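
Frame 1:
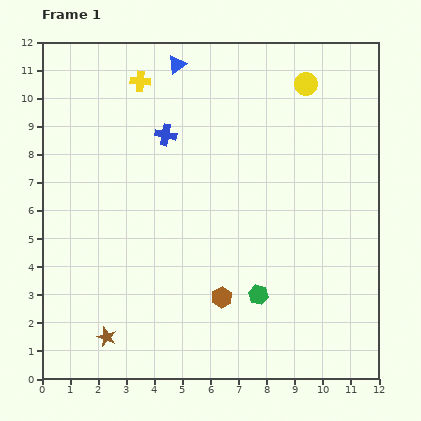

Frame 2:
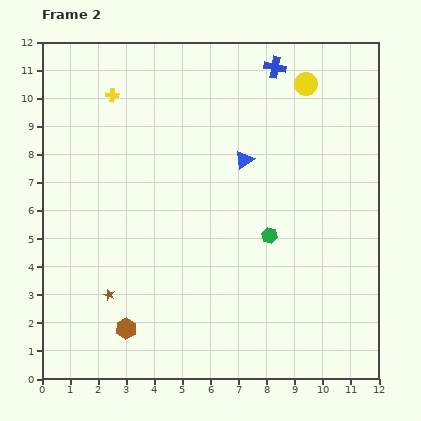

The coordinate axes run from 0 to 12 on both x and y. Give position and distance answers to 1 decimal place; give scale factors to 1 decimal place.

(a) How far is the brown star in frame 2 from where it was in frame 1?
1.5

The brown star moved from (2.3, 1.5) to (2.4, 3.0), a distance of √(0.1² + 1.5²) ≈ 1.5.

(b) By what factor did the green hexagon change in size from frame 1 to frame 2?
0.8×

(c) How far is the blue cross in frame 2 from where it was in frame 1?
4.6

The blue cross moved from (4.4, 8.7) to (8.3, 11.1), a distance of √(3.9² + 2.4²) ≈ 4.6.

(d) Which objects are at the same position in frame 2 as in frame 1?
the yellow circle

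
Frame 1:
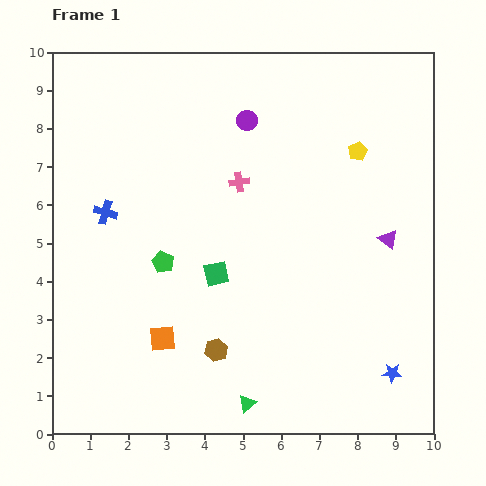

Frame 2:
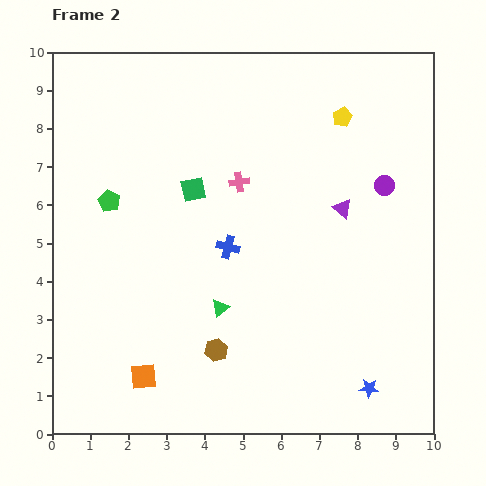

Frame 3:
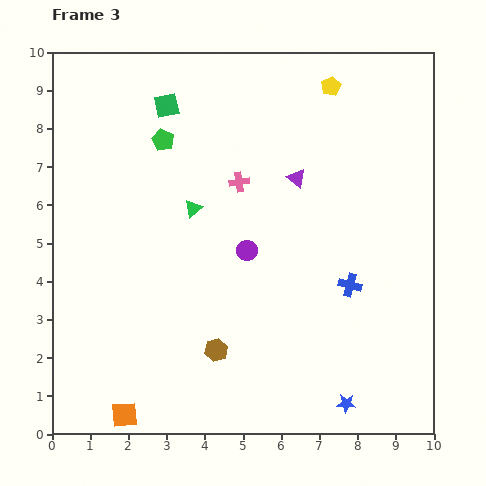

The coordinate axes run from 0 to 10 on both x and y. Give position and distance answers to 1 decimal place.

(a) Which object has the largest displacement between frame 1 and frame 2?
the purple circle

(moved 4.0; next 3.3)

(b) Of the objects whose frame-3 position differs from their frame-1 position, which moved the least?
the blue star

(moved 1.4)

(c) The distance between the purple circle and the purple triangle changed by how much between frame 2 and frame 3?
+1.0

Distance in frame 2: 1.3. Distance in frame 3: 2.3.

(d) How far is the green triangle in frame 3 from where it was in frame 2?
2.7

The green triangle moved from (4.4, 3.3) to (3.7, 5.9), a distance of √(0.7² + 2.6²) ≈ 2.7.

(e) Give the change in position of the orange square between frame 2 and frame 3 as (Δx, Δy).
(-0.5, -1.0)

The orange square was at (2.4, 1.5) in frame 2 and (1.9, 0.5) in frame 3.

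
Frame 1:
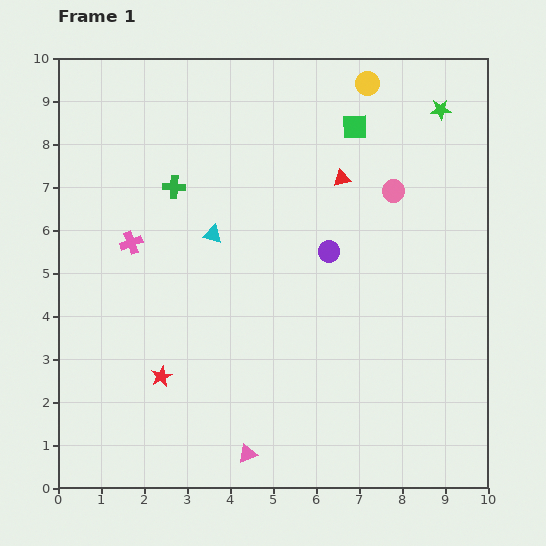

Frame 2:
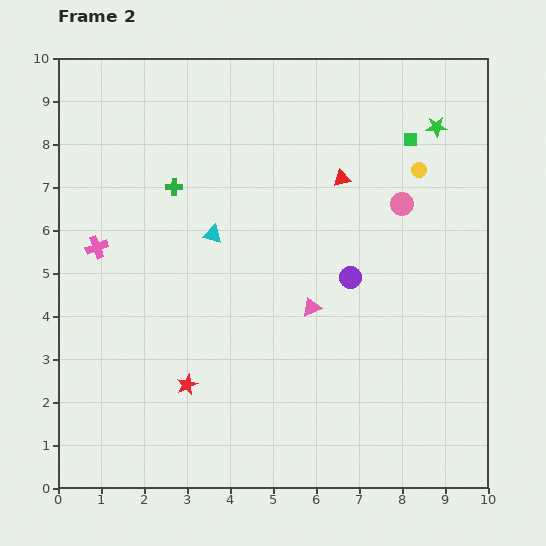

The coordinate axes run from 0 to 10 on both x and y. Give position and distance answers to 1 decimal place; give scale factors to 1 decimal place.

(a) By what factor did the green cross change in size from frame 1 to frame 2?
0.7×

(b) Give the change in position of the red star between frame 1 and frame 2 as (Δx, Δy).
(0.6, -0.2)

The red star was at (2.4, 2.6) in frame 1 and (3.0, 2.4) in frame 2.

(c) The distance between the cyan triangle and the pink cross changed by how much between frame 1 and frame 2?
+0.8

Distance in frame 1: 1.9. Distance in frame 2: 2.7.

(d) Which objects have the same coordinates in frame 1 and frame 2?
the cyan triangle, the red triangle, the green cross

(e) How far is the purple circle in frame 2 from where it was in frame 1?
0.8

The purple circle moved from (6.3, 5.5) to (6.8, 4.9), a distance of √(0.5² + 0.6²) ≈ 0.8.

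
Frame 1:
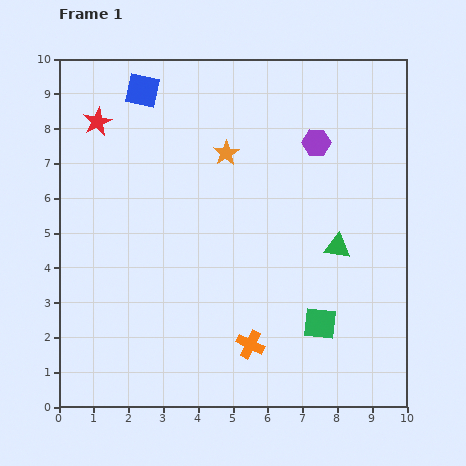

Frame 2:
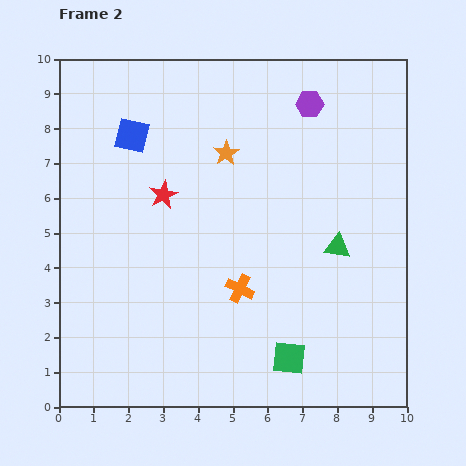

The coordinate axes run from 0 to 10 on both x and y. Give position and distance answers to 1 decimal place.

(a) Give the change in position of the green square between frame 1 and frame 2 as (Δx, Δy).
(-0.9, -1.0)

The green square was at (7.5, 2.4) in frame 1 and (6.6, 1.4) in frame 2.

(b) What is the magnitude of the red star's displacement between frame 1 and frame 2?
2.8

The red star moved from (1.1, 8.2) to (3.0, 6.1), a distance of √(1.9² + 2.1²) ≈ 2.8.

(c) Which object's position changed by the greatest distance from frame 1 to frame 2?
the red star

(moved 2.8; next 1.6)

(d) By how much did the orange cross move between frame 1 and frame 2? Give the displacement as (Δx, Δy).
(-0.3, 1.6)

The orange cross was at (5.5, 1.8) in frame 1 and (5.2, 3.4) in frame 2.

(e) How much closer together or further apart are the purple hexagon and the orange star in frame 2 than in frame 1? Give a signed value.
+0.2

Distance in frame 1: 2.6. Distance in frame 2: 2.8.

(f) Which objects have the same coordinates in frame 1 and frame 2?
the green triangle, the orange star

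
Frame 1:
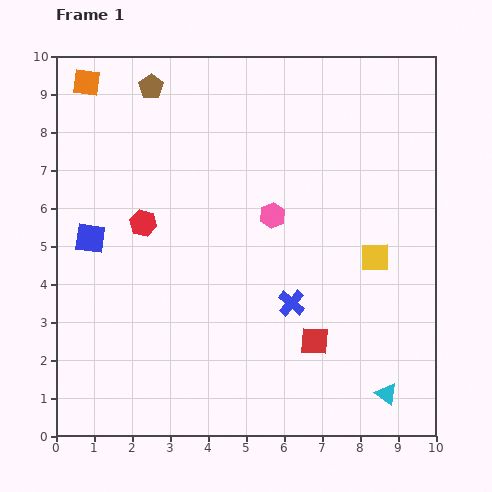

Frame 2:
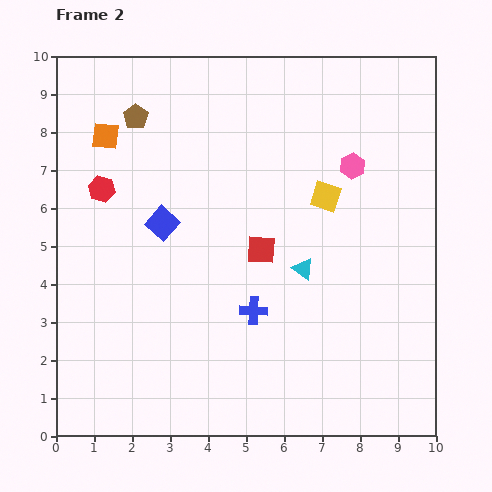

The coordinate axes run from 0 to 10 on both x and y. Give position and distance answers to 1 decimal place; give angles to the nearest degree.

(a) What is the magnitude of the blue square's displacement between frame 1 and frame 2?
1.9

The blue square moved from (0.9, 5.2) to (2.8, 5.6), a distance of √(1.9² + 0.4²) ≈ 1.9.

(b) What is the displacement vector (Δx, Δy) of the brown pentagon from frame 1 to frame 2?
(-0.4, -0.8)

The brown pentagon was at (2.5, 9.2) in frame 1 and (2.1, 8.4) in frame 2.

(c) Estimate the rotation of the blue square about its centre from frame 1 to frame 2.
34° clockwise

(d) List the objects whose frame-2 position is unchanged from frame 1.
none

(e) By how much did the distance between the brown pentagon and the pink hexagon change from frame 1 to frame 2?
+1.1

Distance in frame 1: 4.7. Distance in frame 2: 5.8.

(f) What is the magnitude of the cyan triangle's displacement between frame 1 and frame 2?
4.0

The cyan triangle moved from (8.7, 1.1) to (6.5, 4.4), a distance of √(2.2² + 3.3²) ≈ 4.0.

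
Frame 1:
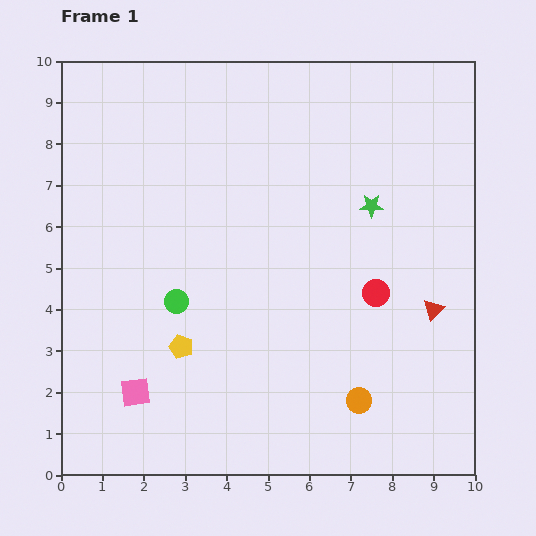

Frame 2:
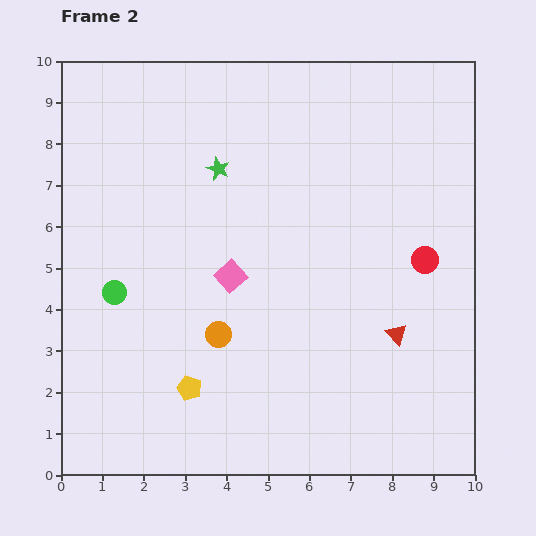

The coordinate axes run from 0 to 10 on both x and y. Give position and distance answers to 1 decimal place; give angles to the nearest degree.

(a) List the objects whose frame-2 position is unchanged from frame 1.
none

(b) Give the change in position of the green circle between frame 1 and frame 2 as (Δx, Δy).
(-1.5, 0.2)

The green circle was at (2.8, 4.2) in frame 1 and (1.3, 4.4) in frame 2.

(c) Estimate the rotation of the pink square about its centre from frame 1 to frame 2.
34° counter-clockwise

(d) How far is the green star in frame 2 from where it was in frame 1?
3.8

The green star moved from (7.5, 6.5) to (3.8, 7.4), a distance of √(3.7² + 0.9²) ≈ 3.8.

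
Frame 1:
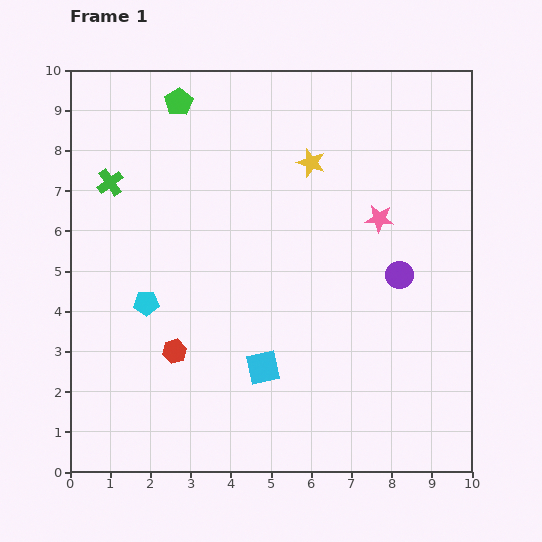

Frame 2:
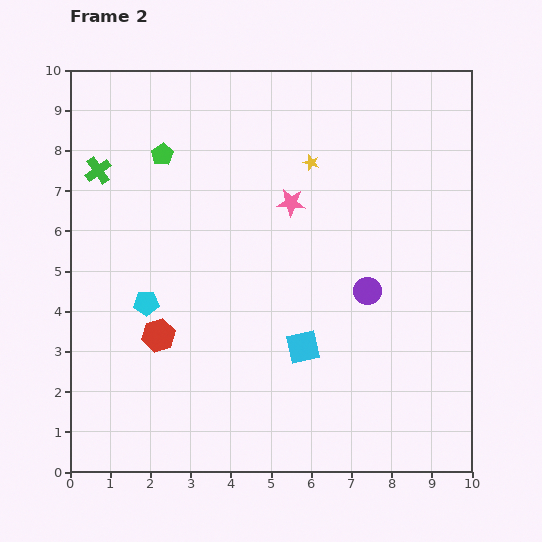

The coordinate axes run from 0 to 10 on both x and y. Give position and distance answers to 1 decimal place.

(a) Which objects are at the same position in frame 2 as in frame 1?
the cyan pentagon, the yellow star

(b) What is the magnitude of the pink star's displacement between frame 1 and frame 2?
2.2

The pink star moved from (7.7, 6.3) to (5.5, 6.7), a distance of √(2.2² + 0.4²) ≈ 2.2.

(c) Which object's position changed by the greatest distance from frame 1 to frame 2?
the pink star

(moved 2.2; next 1.4)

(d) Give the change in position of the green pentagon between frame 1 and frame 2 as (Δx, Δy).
(-0.4, -1.3)

The green pentagon was at (2.7, 9.2) in frame 1 and (2.3, 7.9) in frame 2.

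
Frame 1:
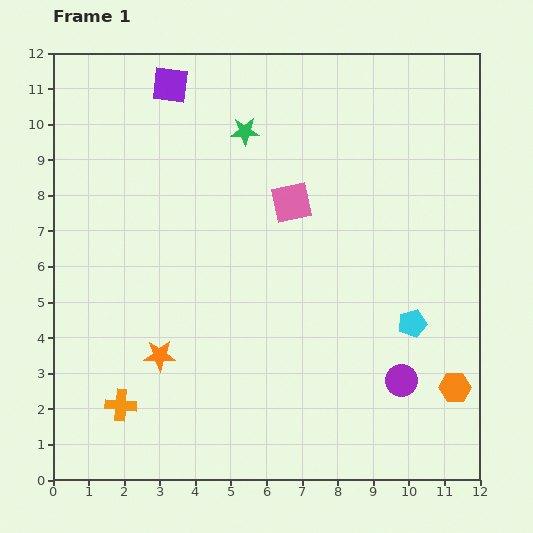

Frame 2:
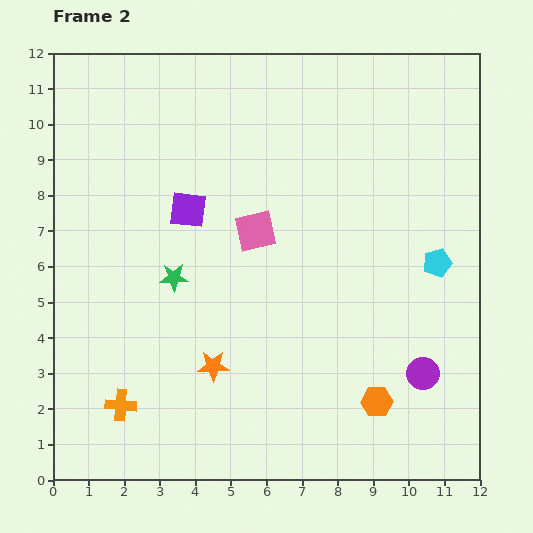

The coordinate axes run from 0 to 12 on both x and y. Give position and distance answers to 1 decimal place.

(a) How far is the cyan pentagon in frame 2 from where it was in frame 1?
1.8

The cyan pentagon moved from (10.1, 4.4) to (10.8, 6.1), a distance of √(0.7² + 1.7²) ≈ 1.8.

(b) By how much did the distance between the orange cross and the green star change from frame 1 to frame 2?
-4.6

Distance in frame 1: 8.5. Distance in frame 2: 3.9.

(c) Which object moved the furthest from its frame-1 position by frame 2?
the green star

(moved 4.6; next 3.5)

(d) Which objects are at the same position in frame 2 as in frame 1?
the orange cross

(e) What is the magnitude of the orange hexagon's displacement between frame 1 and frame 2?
2.2

The orange hexagon moved from (11.3, 2.6) to (9.1, 2.2), a distance of √(2.2² + 0.4²) ≈ 2.2.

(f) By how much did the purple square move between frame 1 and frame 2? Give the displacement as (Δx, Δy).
(0.5, -3.5)

The purple square was at (3.3, 11.1) in frame 1 and (3.8, 7.6) in frame 2.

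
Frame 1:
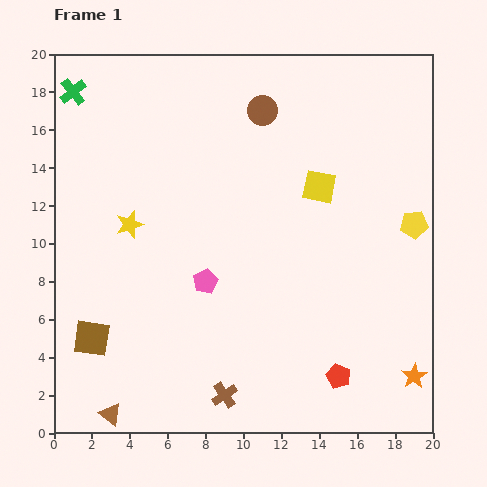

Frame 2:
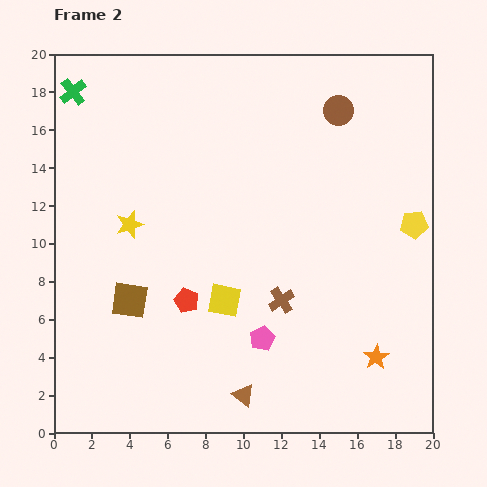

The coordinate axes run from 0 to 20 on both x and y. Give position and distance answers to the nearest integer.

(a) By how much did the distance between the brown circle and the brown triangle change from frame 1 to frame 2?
-2

Distance in frame 1: 18. Distance in frame 2: 16.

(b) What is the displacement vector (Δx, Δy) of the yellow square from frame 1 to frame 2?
(-5, -6)

The yellow square was at (14, 13) in frame 1 and (9, 7) in frame 2.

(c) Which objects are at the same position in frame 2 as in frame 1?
the yellow pentagon, the yellow star, the green cross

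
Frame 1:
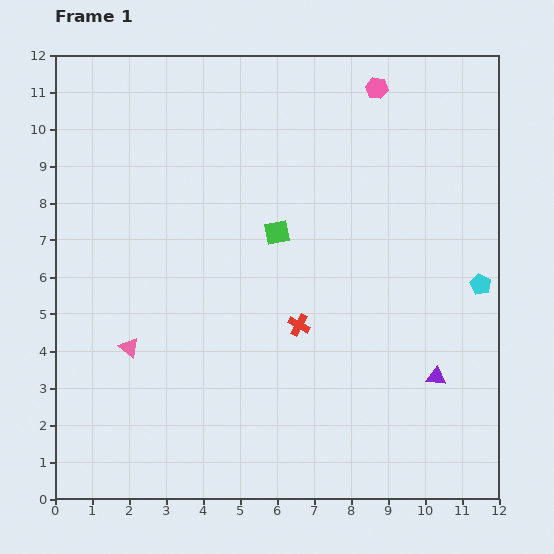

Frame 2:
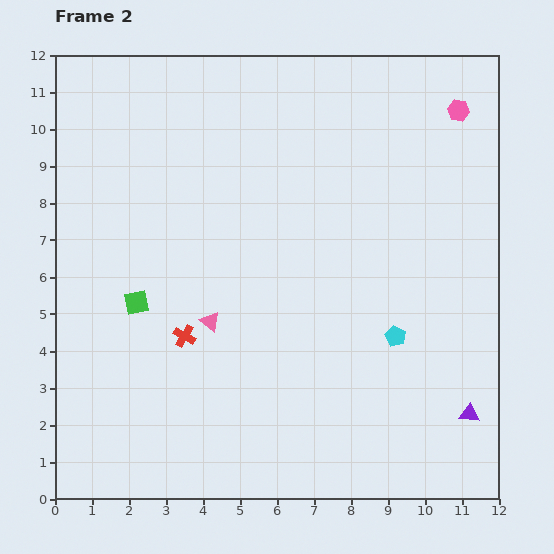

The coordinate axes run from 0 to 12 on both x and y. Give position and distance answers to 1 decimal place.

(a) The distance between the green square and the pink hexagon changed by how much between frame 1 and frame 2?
+5.4

Distance in frame 1: 4.7. Distance in frame 2: 10.1.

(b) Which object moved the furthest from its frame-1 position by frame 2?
the green square

(moved 4.2; next 3.1)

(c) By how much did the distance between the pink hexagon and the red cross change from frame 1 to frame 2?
+2.9

Distance in frame 1: 6.7. Distance in frame 2: 9.6.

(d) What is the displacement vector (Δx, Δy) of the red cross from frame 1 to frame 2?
(-3.1, -0.3)

The red cross was at (6.6, 4.7) in frame 1 and (3.5, 4.4) in frame 2.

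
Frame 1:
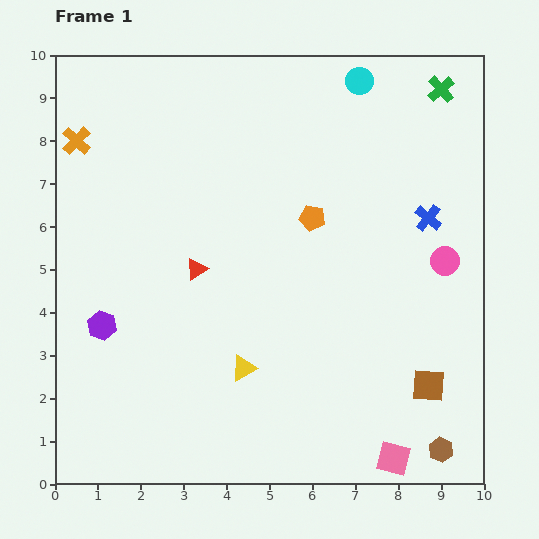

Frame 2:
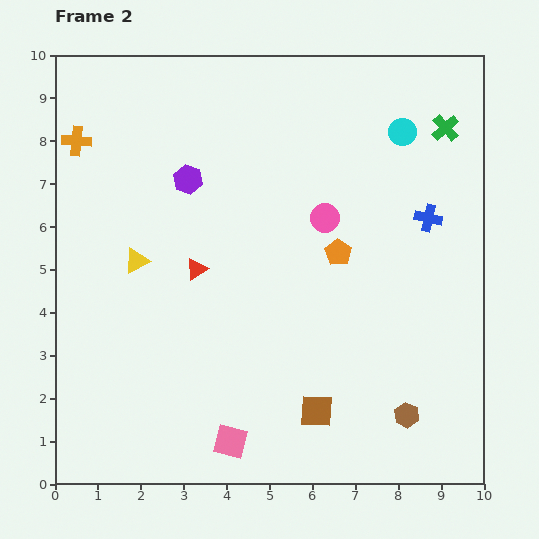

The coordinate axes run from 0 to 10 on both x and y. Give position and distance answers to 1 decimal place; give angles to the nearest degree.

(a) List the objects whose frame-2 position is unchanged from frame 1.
the red triangle, the orange cross, the blue cross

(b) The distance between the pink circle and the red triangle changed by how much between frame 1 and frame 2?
-2.6

Distance in frame 1: 5.8. Distance in frame 2: 3.2.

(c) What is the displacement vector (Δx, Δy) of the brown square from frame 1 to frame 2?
(-2.6, -0.6)

The brown square was at (8.7, 2.3) in frame 1 and (6.1, 1.7) in frame 2.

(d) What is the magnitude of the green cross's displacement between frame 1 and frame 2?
0.9

The green cross moved from (9.0, 9.2) to (9.1, 8.3), a distance of √(0.1² + 0.9²) ≈ 0.9.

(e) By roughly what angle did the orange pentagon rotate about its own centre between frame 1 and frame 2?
21° clockwise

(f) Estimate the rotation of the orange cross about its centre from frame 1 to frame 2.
39° counter-clockwise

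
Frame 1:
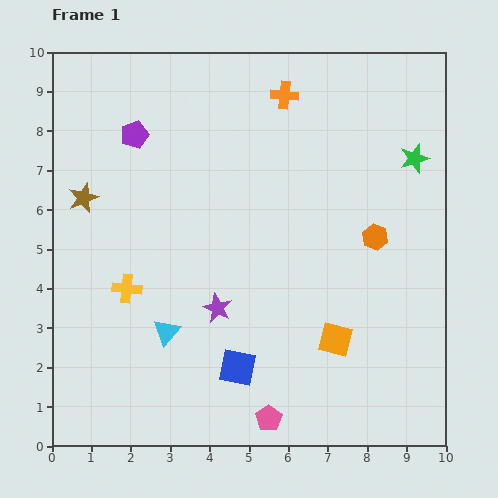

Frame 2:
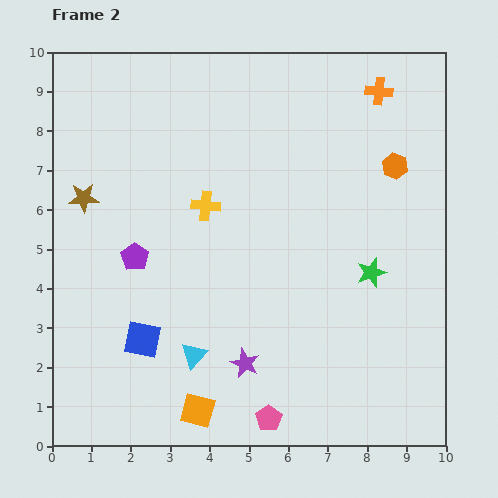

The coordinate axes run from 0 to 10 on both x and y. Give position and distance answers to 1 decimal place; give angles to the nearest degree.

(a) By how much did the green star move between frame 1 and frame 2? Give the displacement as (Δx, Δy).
(-1.1, -2.9)

The green star was at (9.2, 7.3) in frame 1 and (8.1, 4.4) in frame 2.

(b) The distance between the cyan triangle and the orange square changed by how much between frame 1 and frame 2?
-2.9

Distance in frame 1: 4.3. Distance in frame 2: 1.4.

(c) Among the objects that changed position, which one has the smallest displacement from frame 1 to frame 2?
the cyan triangle

(moved 0.9)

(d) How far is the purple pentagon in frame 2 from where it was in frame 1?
3.1

The purple pentagon moved from (2.1, 7.9) to (2.1, 4.8), a distance of √(0.0² + 3.1²) ≈ 3.1.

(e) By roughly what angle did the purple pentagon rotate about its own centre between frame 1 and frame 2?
19° counter-clockwise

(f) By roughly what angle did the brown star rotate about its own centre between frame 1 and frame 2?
19° clockwise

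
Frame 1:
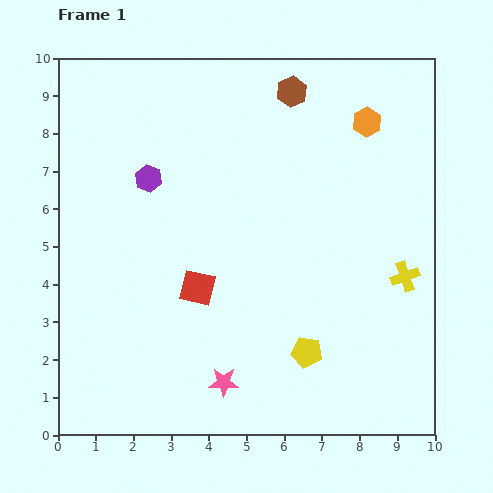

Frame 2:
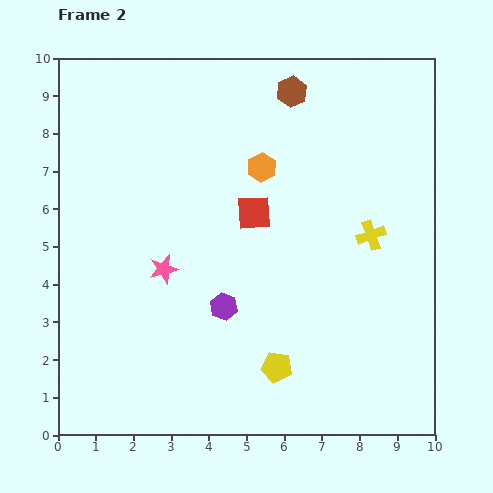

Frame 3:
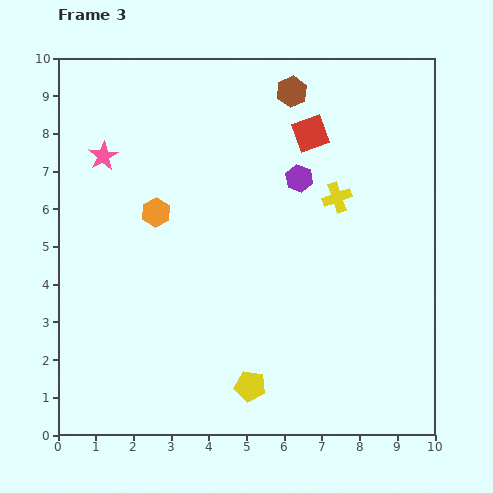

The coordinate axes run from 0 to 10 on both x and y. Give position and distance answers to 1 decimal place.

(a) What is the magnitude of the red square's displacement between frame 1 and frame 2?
2.5

The red square moved from (3.7, 3.9) to (5.2, 5.9), a distance of √(1.5² + 2.0²) ≈ 2.5.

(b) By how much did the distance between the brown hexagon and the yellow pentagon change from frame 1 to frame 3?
+1.0

Distance in frame 1: 6.9. Distance in frame 3: 7.9.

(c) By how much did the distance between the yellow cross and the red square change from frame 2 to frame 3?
-1.4

Distance in frame 2: 3.2. Distance in frame 3: 1.8.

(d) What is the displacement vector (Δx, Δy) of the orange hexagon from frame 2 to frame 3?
(-2.8, -1.2)

The orange hexagon was at (5.4, 7.1) in frame 2 and (2.6, 5.9) in frame 3.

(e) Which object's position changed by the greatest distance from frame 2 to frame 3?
the purple hexagon

(moved 3.9; next 3.4)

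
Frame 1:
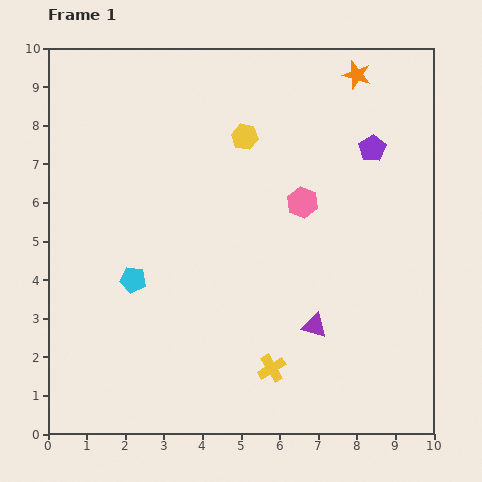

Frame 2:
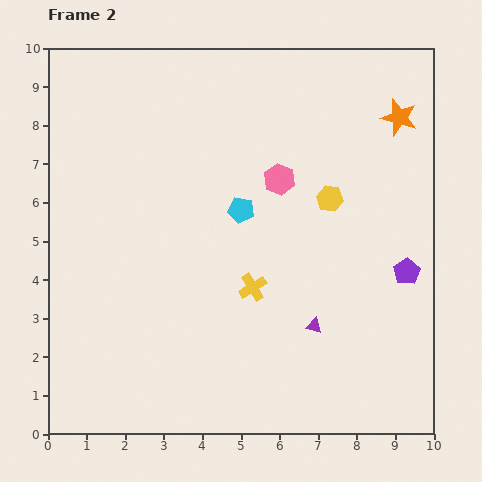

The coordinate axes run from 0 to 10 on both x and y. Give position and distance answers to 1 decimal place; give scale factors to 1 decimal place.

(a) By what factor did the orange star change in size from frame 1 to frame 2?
1.3×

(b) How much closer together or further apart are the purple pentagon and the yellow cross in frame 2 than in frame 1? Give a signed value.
-2.3

Distance in frame 1: 6.3. Distance in frame 2: 4.0.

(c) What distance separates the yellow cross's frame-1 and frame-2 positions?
2.2

The yellow cross moved from (5.8, 1.7) to (5.3, 3.8), a distance of √(0.5² + 2.1²) ≈ 2.2.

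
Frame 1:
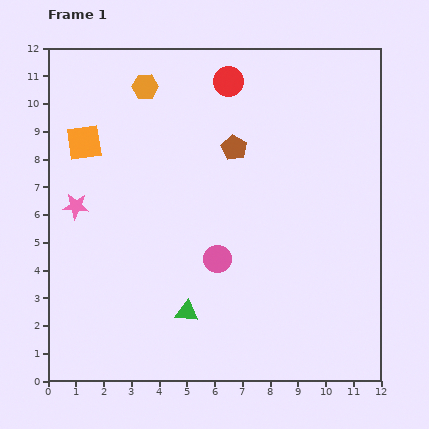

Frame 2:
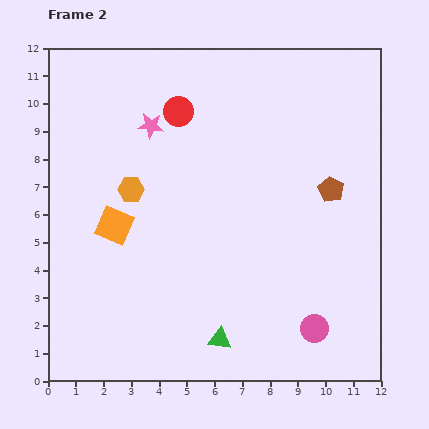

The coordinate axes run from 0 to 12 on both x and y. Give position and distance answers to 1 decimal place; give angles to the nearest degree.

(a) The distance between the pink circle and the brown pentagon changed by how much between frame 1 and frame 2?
+1.0

Distance in frame 1: 4.0. Distance in frame 2: 5.0.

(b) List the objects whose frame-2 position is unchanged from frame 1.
none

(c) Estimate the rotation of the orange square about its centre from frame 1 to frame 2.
31° clockwise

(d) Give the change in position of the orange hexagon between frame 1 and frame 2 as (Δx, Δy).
(-0.5, -3.7)

The orange hexagon was at (3.5, 10.6) in frame 1 and (3.0, 6.9) in frame 2.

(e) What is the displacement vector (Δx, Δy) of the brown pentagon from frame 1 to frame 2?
(3.5, -1.5)

The brown pentagon was at (6.7, 8.4) in frame 1 and (10.2, 6.9) in frame 2.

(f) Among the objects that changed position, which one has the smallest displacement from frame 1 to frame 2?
the green triangle

(moved 1.6)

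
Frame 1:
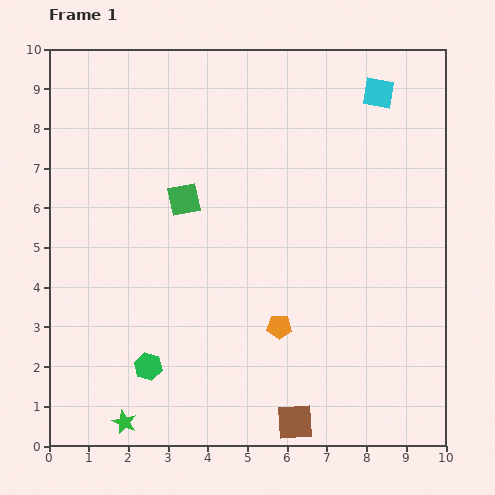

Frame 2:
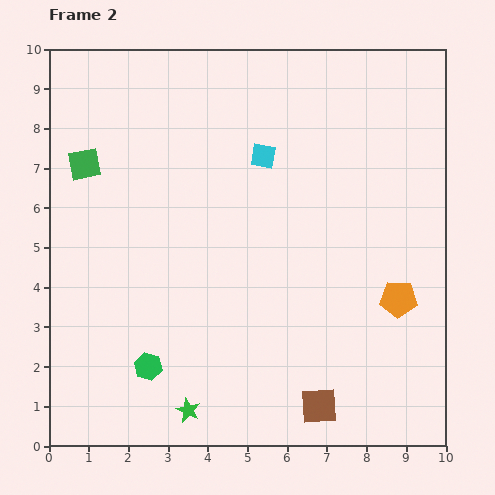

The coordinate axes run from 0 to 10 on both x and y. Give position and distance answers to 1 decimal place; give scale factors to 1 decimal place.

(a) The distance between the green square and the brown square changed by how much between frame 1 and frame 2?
+2.2

Distance in frame 1: 6.3. Distance in frame 2: 8.5.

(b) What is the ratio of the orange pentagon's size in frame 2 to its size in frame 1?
1.5×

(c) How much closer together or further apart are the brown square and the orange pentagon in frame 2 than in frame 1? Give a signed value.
+1.0

Distance in frame 1: 2.4. Distance in frame 2: 3.4.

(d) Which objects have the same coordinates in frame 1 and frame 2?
the green hexagon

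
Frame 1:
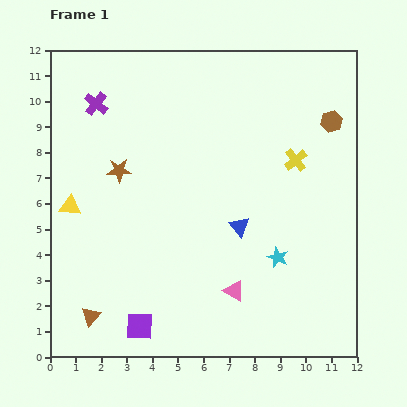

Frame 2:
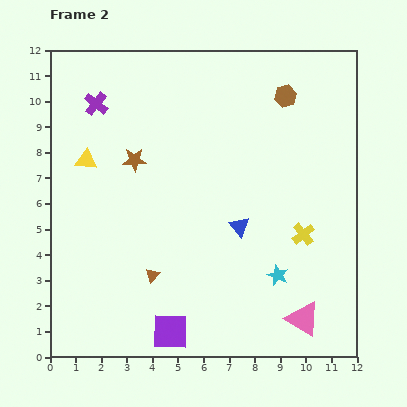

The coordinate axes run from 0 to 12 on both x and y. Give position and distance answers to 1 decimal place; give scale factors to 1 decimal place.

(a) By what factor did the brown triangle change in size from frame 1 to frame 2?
0.7×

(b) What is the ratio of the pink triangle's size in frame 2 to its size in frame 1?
1.7×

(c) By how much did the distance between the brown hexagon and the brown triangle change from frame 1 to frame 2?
-3.4

Distance in frame 1: 12.1. Distance in frame 2: 8.7.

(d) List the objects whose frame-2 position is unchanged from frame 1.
the purple cross, the blue triangle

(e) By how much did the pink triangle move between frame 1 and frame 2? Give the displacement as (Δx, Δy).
(2.7, -1.1)

The pink triangle was at (7.2, 2.6) in frame 1 and (9.9, 1.5) in frame 2.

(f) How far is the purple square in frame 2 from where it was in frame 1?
1.2

The purple square moved from (3.5, 1.2) to (4.7, 1.0), a distance of √(1.2² + 0.2²) ≈ 1.2.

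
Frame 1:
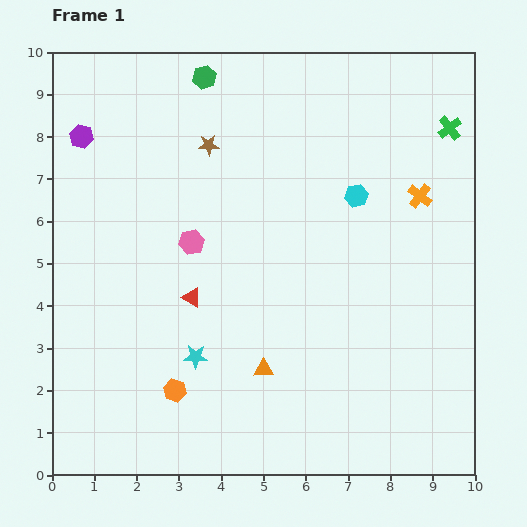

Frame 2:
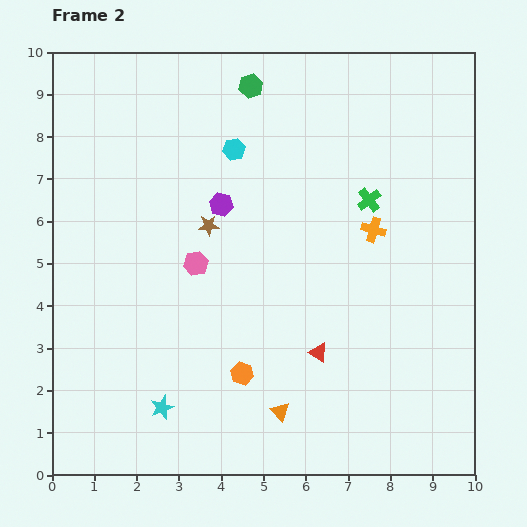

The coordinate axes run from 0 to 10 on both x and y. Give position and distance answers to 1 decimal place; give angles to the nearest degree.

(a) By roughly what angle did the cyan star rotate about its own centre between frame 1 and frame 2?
23° counter-clockwise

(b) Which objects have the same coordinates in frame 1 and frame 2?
none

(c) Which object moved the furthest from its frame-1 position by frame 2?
the purple hexagon

(moved 3.7; next 3.3)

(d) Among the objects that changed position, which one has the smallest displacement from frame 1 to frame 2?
the pink hexagon

(moved 0.5)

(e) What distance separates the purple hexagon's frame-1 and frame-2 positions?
3.7

The purple hexagon moved from (0.7, 8.0) to (4.0, 6.4), a distance of √(3.3² + 1.6²) ≈ 3.7.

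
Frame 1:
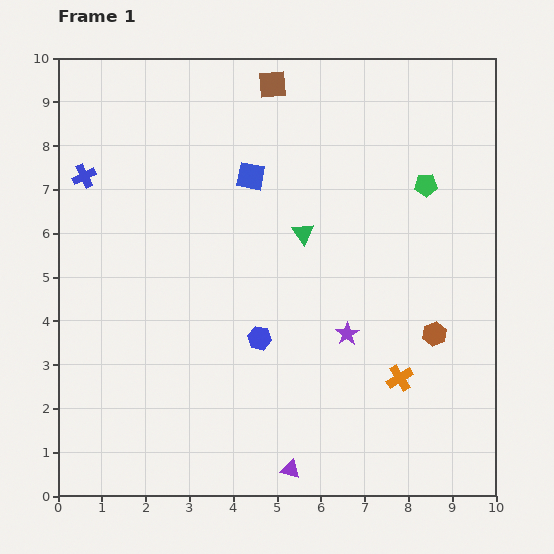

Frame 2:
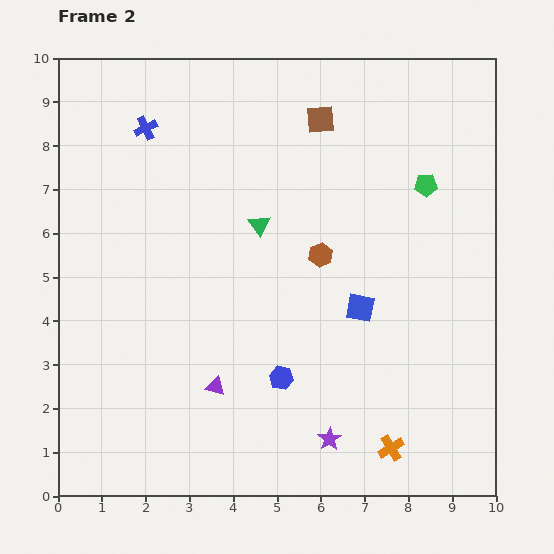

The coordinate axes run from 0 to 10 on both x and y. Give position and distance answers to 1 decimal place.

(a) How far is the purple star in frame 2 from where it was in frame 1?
2.4

The purple star moved from (6.6, 3.7) to (6.2, 1.3), a distance of √(0.4² + 2.4²) ≈ 2.4.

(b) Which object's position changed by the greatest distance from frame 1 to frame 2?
the blue square

(moved 3.9; next 3.2)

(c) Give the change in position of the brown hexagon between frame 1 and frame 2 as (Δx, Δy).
(-2.6, 1.8)

The brown hexagon was at (8.6, 3.7) in frame 1 and (6.0, 5.5) in frame 2.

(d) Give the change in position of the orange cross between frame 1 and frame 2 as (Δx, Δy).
(-0.2, -1.6)

The orange cross was at (7.8, 2.7) in frame 1 and (7.6, 1.1) in frame 2.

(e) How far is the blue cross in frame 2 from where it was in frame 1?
1.8

The blue cross moved from (0.6, 7.3) to (2.0, 8.4), a distance of √(1.4² + 1.1²) ≈ 1.8.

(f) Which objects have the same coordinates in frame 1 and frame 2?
the green pentagon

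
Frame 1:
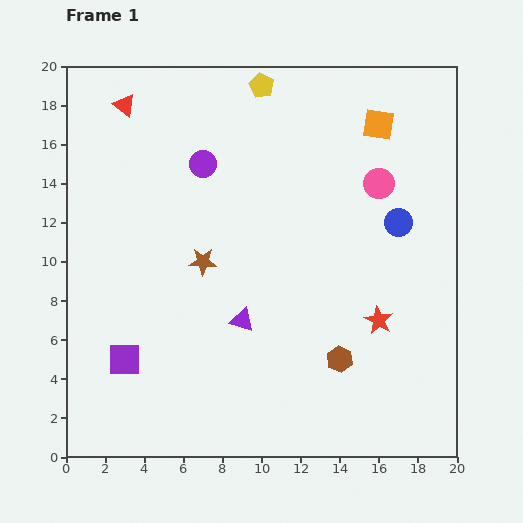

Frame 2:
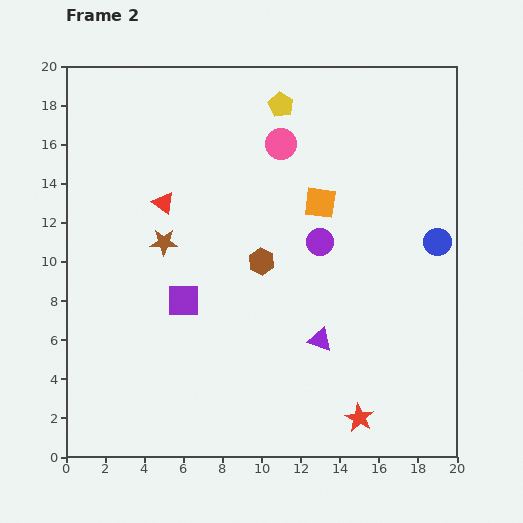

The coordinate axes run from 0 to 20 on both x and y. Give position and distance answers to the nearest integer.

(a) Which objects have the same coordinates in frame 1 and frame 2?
none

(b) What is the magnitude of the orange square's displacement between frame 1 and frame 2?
5

The orange square moved from (16, 17) to (13, 13), a distance of √(3² + 4²) ≈ 5.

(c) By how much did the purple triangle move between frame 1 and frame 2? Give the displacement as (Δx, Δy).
(4, -1)

The purple triangle was at (9, 7) in frame 1 and (13, 6) in frame 2.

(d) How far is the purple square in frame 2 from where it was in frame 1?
4

The purple square moved from (3, 5) to (6, 8), a distance of √(3² + 3²) ≈ 4.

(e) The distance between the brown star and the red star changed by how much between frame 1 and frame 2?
+4

Distance in frame 1: 9. Distance in frame 2: 13.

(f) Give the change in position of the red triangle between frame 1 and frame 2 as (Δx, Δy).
(2, -5)

The red triangle was at (3, 18) in frame 1 and (5, 13) in frame 2.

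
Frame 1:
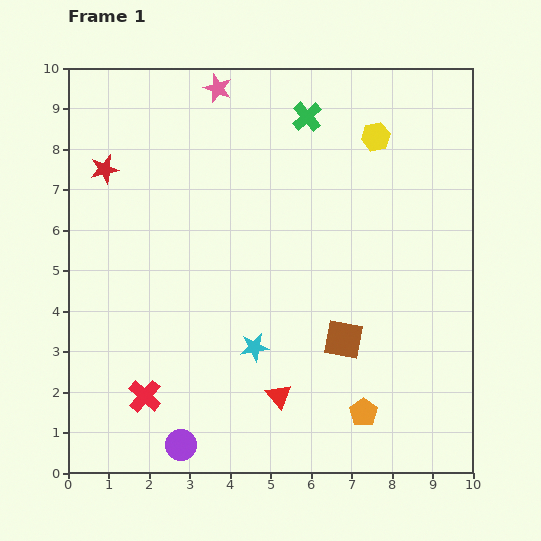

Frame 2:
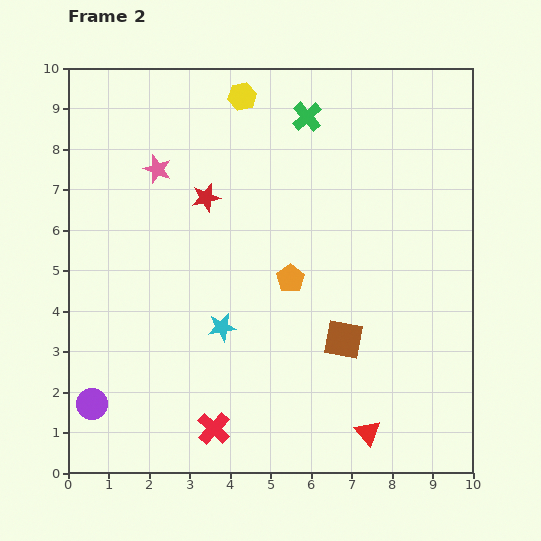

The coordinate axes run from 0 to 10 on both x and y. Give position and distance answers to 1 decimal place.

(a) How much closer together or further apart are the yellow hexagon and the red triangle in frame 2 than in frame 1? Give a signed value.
+2.1

Distance in frame 1: 6.8. Distance in frame 2: 8.9.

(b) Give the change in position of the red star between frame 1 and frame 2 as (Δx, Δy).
(2.5, -0.7)

The red star was at (0.9, 7.5) in frame 1 and (3.4, 6.8) in frame 2.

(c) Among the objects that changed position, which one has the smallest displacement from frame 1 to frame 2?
the cyan star

(moved 0.9)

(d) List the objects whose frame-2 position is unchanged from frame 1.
the green cross, the brown square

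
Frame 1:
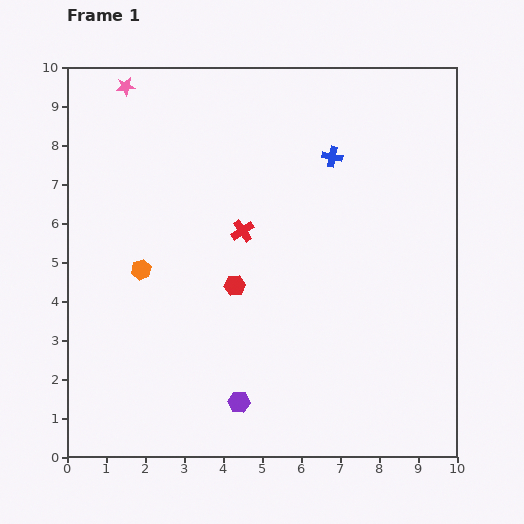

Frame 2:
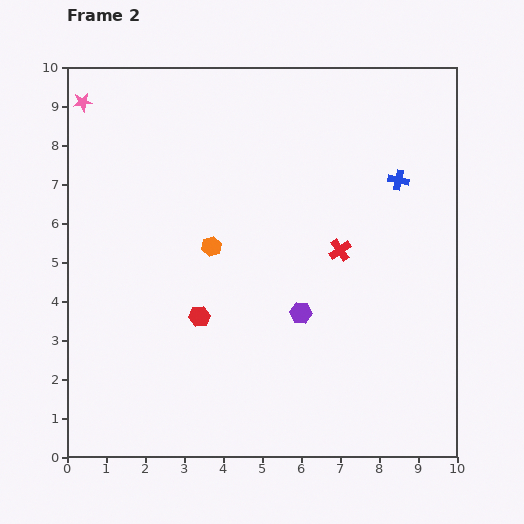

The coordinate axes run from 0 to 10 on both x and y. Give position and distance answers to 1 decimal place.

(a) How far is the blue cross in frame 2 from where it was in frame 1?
1.8

The blue cross moved from (6.8, 7.7) to (8.5, 7.1), a distance of √(1.7² + 0.6²) ≈ 1.8.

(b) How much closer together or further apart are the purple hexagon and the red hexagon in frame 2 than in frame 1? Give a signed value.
-0.4

Distance in frame 1: 3.0. Distance in frame 2: 2.6.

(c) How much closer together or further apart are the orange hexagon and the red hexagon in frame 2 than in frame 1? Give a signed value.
-0.6

Distance in frame 1: 2.4. Distance in frame 2: 1.8.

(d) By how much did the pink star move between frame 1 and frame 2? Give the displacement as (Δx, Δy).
(-1.1, -0.4)

The pink star was at (1.5, 9.5) in frame 1 and (0.4, 9.1) in frame 2.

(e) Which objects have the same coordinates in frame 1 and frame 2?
none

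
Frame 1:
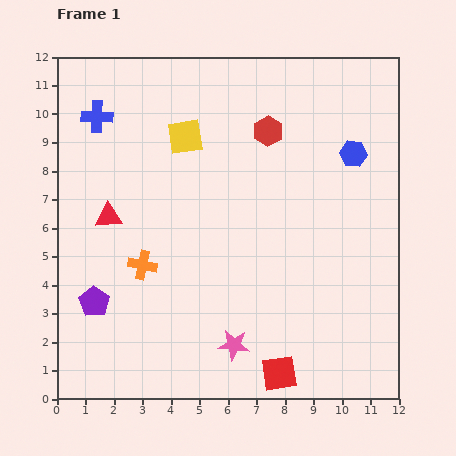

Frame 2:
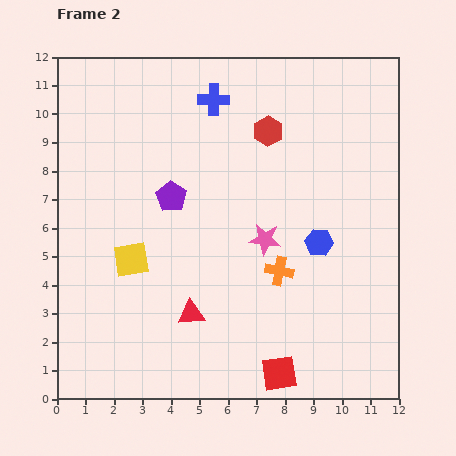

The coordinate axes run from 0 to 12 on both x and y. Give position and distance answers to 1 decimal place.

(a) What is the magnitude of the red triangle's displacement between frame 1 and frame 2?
4.5

The red triangle moved from (1.8, 6.4) to (4.7, 3.0), a distance of √(2.9² + 3.4²) ≈ 4.5.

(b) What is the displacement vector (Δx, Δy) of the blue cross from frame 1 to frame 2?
(4.1, 0.6)

The blue cross was at (1.4, 9.9) in frame 1 and (5.5, 10.5) in frame 2.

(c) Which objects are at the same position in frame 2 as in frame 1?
the red hexagon, the red square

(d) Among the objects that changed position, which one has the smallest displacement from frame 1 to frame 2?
the blue hexagon

(moved 3.3)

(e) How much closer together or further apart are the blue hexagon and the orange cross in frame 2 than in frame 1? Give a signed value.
-6.7

Distance in frame 1: 8.4. Distance in frame 2: 1.7.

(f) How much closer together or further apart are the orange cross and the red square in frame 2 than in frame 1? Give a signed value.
-2.5

Distance in frame 1: 6.1. Distance in frame 2: 3.6.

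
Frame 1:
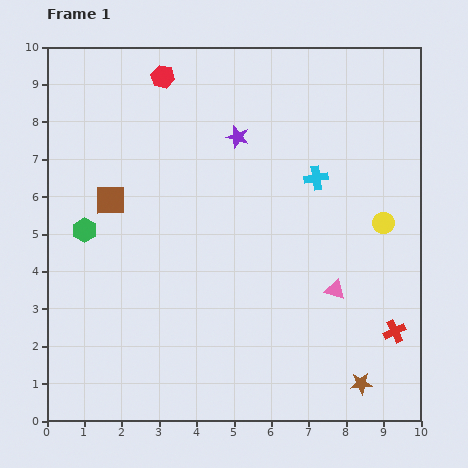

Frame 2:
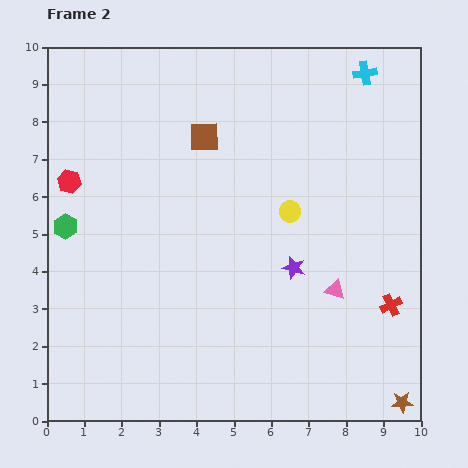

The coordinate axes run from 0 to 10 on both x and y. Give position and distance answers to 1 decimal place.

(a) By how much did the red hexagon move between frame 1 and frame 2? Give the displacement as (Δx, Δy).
(-2.5, -2.8)

The red hexagon was at (3.1, 9.2) in frame 1 and (0.6, 6.4) in frame 2.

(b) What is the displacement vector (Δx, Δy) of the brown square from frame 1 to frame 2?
(2.5, 1.7)

The brown square was at (1.7, 5.9) in frame 1 and (4.2, 7.6) in frame 2.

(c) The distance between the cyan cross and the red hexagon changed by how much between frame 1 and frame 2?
+3.5

Distance in frame 1: 4.9. Distance in frame 2: 8.4.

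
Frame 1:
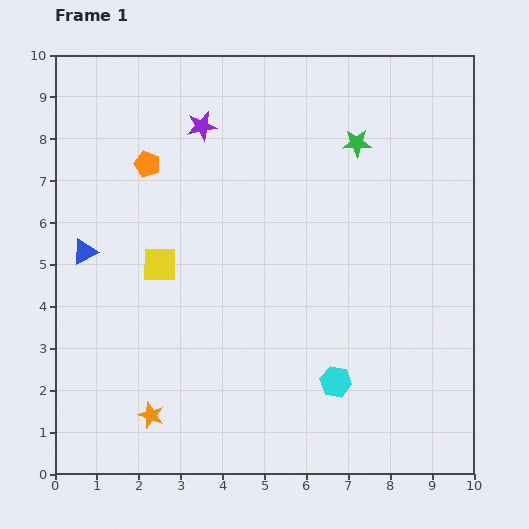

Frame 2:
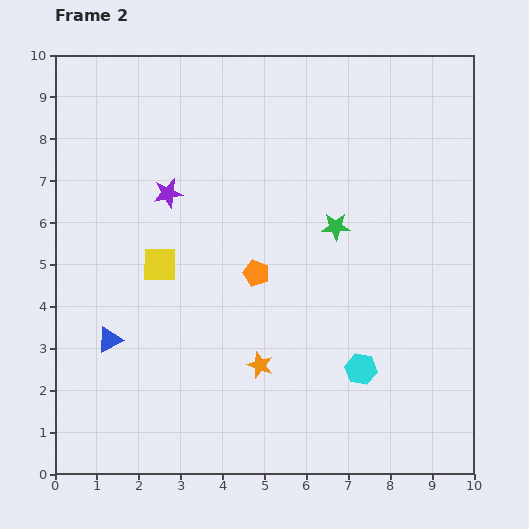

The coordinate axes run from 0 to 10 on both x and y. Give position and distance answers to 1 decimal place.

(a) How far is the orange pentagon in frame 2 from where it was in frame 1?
3.7

The orange pentagon moved from (2.2, 7.4) to (4.8, 4.8), a distance of √(2.6² + 2.6²) ≈ 3.7.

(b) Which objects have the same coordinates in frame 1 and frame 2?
the yellow square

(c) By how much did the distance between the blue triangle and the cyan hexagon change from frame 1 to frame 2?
-0.8

Distance in frame 1: 6.8. Distance in frame 2: 6.0.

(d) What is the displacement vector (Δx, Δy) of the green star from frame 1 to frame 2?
(-0.5, -2.0)

The green star was at (7.2, 7.9) in frame 1 and (6.7, 5.9) in frame 2.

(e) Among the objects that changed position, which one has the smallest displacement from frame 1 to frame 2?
the cyan hexagon

(moved 0.7)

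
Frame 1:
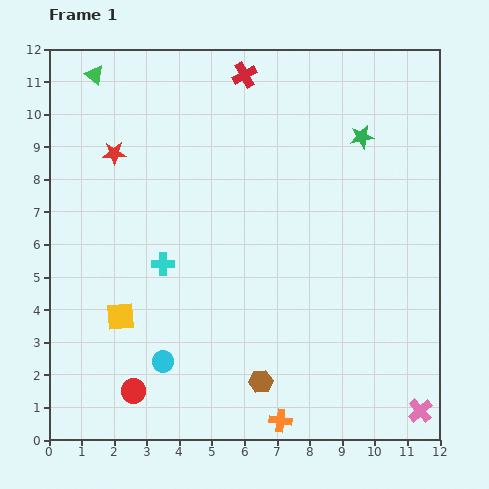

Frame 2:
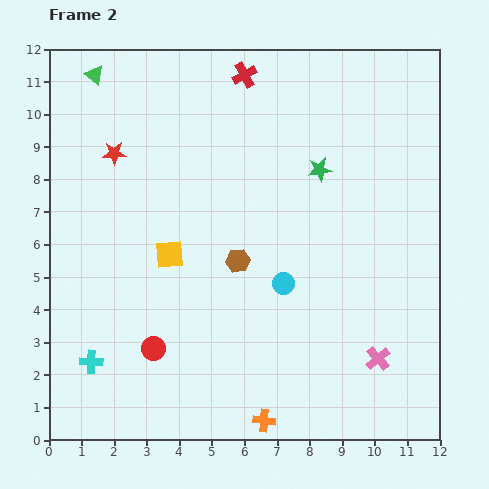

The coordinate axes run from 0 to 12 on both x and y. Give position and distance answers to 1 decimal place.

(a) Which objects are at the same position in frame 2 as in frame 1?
the red star, the green triangle, the red cross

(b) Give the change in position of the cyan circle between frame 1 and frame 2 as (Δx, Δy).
(3.7, 2.4)

The cyan circle was at (3.5, 2.4) in frame 1 and (7.2, 4.8) in frame 2.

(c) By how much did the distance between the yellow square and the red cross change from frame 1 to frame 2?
-2.3

Distance in frame 1: 8.3. Distance in frame 2: 6.0.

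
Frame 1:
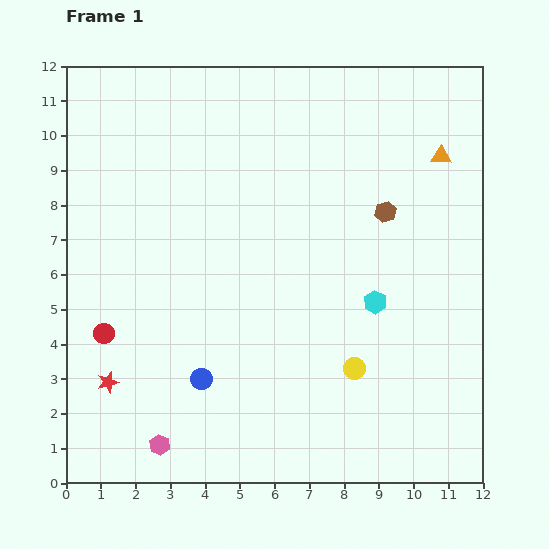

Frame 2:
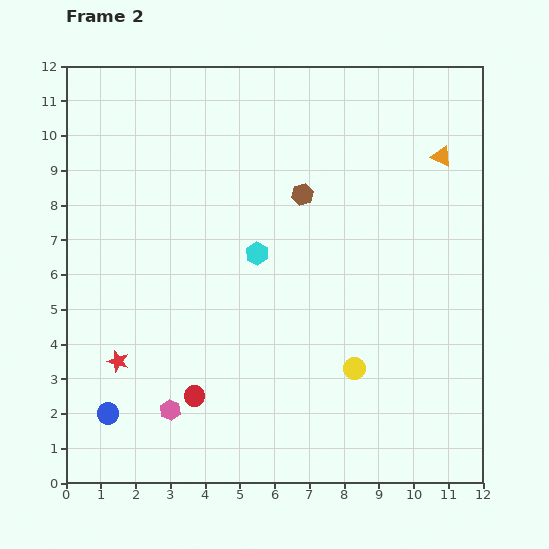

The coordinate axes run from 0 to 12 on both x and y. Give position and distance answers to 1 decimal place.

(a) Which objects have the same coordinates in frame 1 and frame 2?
the orange triangle, the yellow circle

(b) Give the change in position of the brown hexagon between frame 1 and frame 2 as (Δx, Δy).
(-2.4, 0.5)

The brown hexagon was at (9.2, 7.8) in frame 1 and (6.8, 8.3) in frame 2.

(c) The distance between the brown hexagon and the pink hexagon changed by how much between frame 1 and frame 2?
-2.0

Distance in frame 1: 9.3. Distance in frame 2: 7.3.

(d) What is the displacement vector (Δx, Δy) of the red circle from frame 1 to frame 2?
(2.6, -1.8)

The red circle was at (1.1, 4.3) in frame 1 and (3.7, 2.5) in frame 2.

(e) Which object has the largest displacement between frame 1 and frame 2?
the cyan hexagon

(moved 3.7; next 3.2)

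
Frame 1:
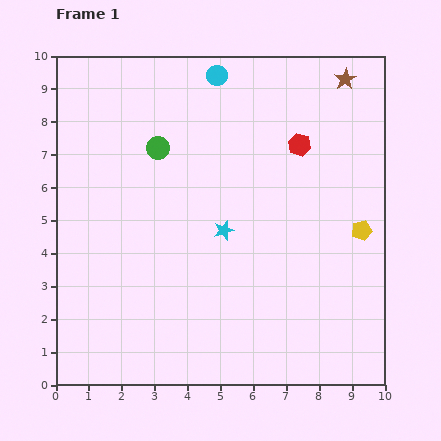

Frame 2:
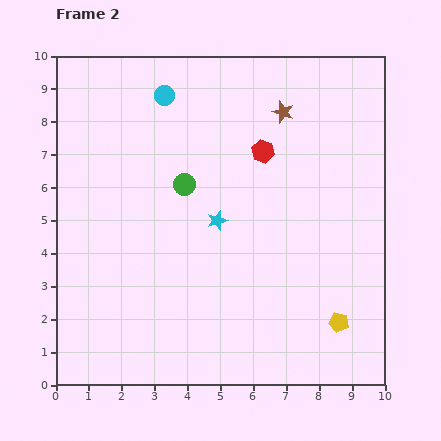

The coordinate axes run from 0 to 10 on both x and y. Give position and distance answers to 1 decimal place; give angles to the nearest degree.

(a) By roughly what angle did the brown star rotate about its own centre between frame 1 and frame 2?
21° counter-clockwise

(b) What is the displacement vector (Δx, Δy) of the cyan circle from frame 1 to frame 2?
(-1.6, -0.6)

The cyan circle was at (4.9, 9.4) in frame 1 and (3.3, 8.8) in frame 2.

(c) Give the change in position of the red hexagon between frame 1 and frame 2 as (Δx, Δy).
(-1.1, -0.2)

The red hexagon was at (7.4, 7.3) in frame 1 and (6.3, 7.1) in frame 2.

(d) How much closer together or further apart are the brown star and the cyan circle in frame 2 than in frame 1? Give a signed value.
-0.3

Distance in frame 1: 3.9. Distance in frame 2: 3.6.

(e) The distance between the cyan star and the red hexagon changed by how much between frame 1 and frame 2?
-1.0

Distance in frame 1: 3.5. Distance in frame 2: 2.5.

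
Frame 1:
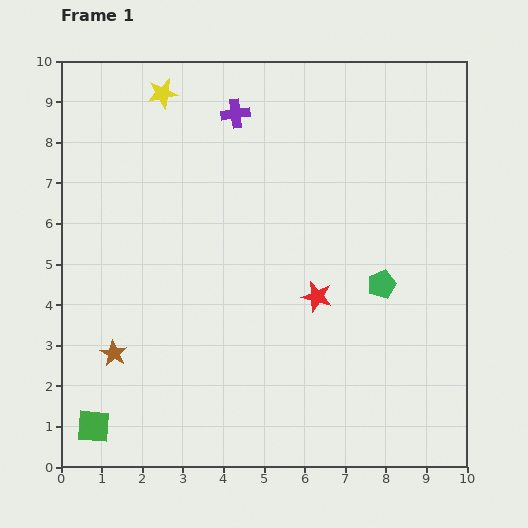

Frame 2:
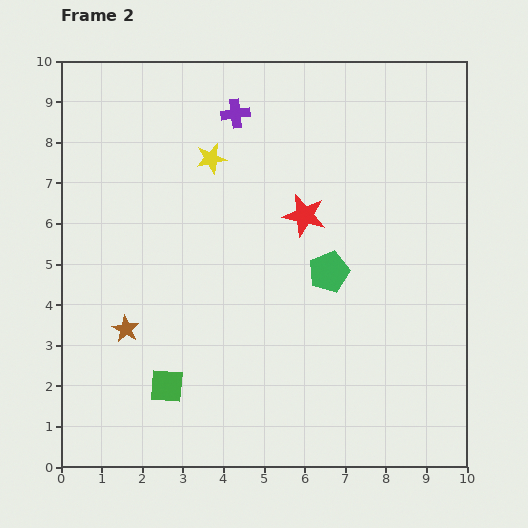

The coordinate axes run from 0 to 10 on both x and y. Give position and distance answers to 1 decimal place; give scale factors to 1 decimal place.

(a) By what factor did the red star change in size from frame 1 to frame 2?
1.4×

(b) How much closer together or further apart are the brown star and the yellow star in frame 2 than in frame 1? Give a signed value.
-1.8

Distance in frame 1: 6.5. Distance in frame 2: 4.7.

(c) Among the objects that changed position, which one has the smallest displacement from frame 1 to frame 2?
the brown star

(moved 0.7)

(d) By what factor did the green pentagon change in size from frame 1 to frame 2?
1.4×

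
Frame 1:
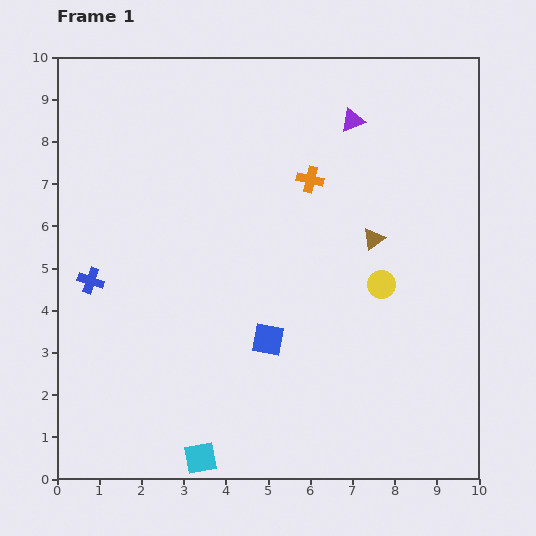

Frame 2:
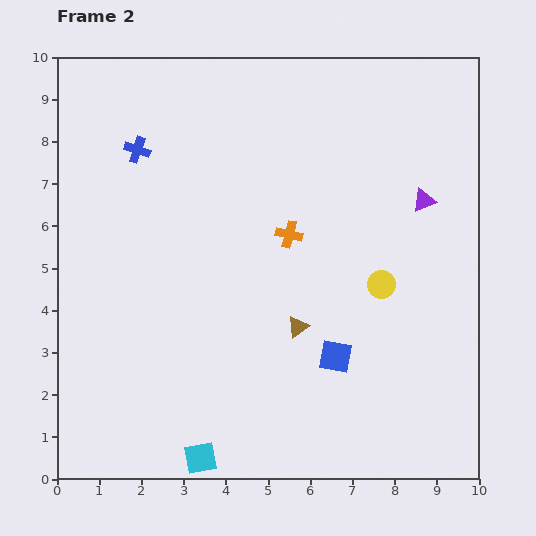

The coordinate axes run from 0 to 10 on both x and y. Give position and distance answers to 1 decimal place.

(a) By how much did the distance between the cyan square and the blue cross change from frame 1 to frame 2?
+2.6

Distance in frame 1: 4.9. Distance in frame 2: 7.5.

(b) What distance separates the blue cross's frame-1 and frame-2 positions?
3.3

The blue cross moved from (0.8, 4.7) to (1.9, 7.8), a distance of √(1.1² + 3.1²) ≈ 3.3.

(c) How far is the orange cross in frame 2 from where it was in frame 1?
1.4

The orange cross moved from (6.0, 7.1) to (5.5, 5.8), a distance of √(0.5² + 1.3²) ≈ 1.4.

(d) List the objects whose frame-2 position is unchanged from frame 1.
the cyan square, the yellow circle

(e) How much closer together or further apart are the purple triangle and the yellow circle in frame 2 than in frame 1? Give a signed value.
-1.8

Distance in frame 1: 4.0. Distance in frame 2: 2.2.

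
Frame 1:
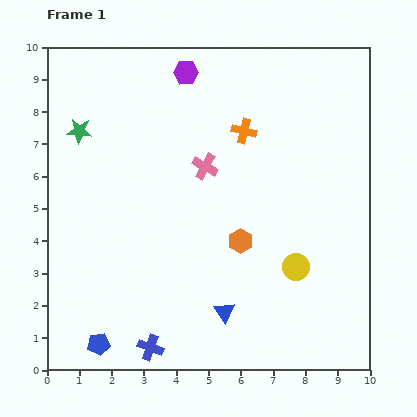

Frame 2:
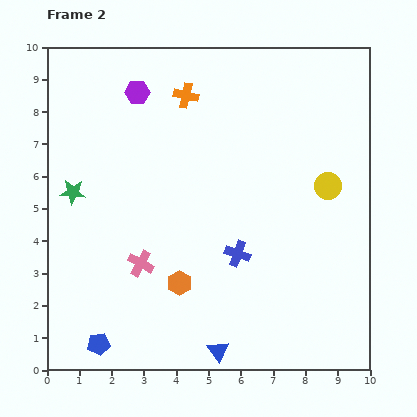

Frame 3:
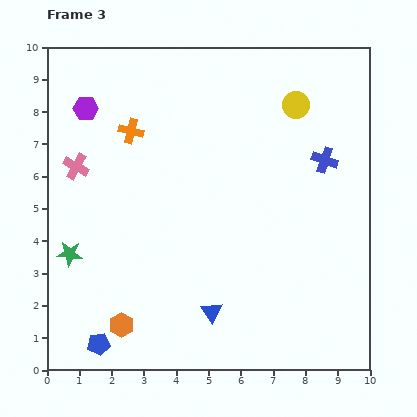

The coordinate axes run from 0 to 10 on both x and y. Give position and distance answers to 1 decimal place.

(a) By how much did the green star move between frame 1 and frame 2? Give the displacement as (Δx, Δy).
(-0.2, -1.9)

The green star was at (1.0, 7.4) in frame 1 and (0.8, 5.5) in frame 2.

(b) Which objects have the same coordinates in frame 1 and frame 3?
the blue pentagon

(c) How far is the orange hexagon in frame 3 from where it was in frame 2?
2.2

The orange hexagon moved from (4.1, 2.7) to (2.3, 1.4), a distance of √(1.8² + 1.3²) ≈ 2.2.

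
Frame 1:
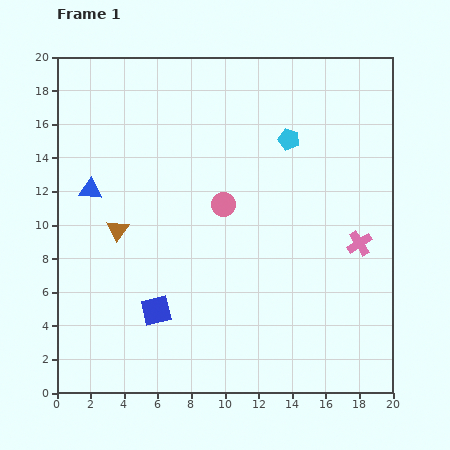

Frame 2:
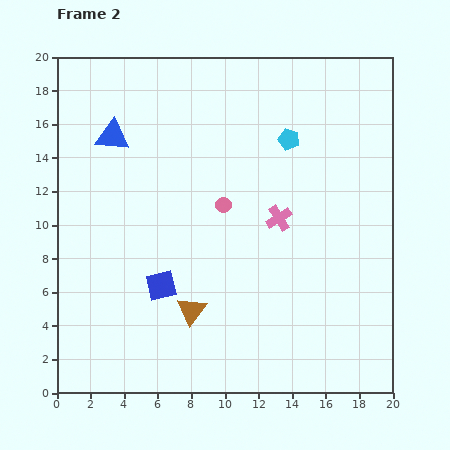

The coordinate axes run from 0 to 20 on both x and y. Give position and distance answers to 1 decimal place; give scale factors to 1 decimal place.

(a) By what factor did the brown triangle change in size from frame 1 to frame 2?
1.3×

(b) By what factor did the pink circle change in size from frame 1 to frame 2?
0.6×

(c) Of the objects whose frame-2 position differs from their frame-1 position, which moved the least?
the blue square

(moved 1.5)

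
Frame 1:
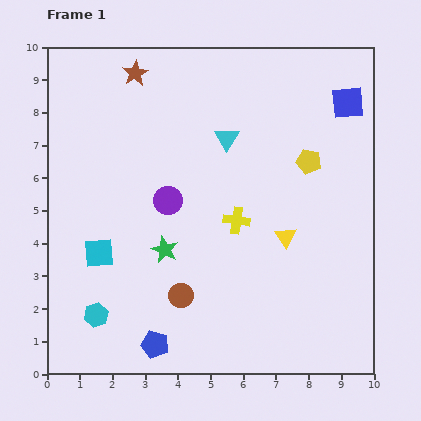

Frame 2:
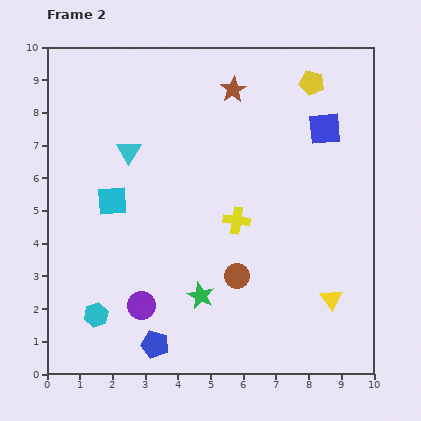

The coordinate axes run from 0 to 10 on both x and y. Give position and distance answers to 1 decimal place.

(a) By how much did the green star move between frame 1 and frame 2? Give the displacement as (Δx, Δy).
(1.1, -1.4)

The green star was at (3.6, 3.8) in frame 1 and (4.7, 2.4) in frame 2.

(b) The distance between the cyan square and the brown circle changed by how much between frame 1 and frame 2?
+1.6

Distance in frame 1: 2.8. Distance in frame 2: 4.4.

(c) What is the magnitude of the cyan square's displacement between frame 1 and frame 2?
1.6

The cyan square moved from (1.6, 3.7) to (2.0, 5.3), a distance of √(0.4² + 1.6²) ≈ 1.6.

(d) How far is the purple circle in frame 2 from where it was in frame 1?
3.3

The purple circle moved from (3.7, 5.3) to (2.9, 2.1), a distance of √(0.8² + 3.2²) ≈ 3.3.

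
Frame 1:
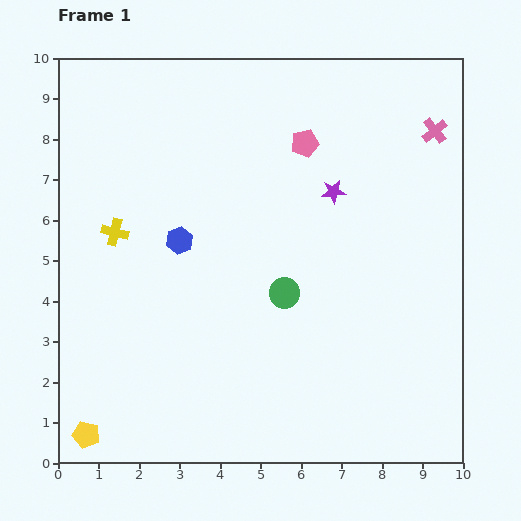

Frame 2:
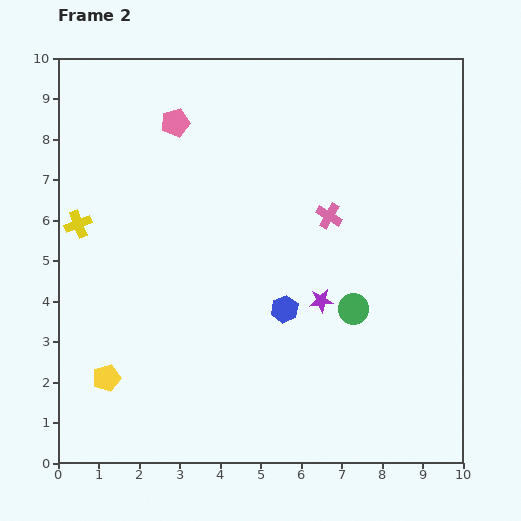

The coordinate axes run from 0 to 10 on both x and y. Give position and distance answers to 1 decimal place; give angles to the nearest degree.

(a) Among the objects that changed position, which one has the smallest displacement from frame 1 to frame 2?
the yellow cross

(moved 0.9)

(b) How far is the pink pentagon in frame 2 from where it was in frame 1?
3.2

The pink pentagon moved from (6.1, 7.9) to (2.9, 8.4), a distance of √(3.2² + 0.5²) ≈ 3.2.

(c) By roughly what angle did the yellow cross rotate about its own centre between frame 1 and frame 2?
35° counter-clockwise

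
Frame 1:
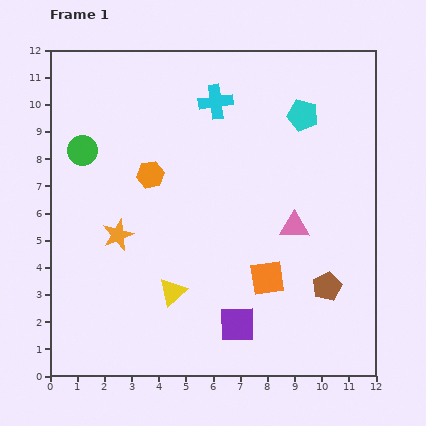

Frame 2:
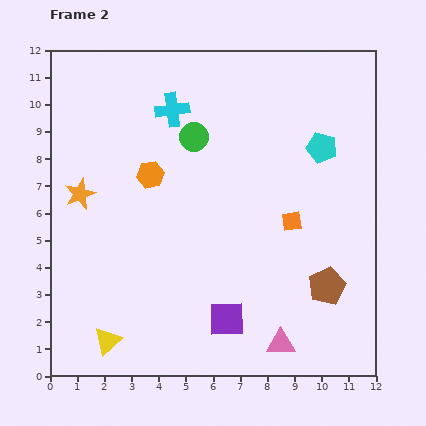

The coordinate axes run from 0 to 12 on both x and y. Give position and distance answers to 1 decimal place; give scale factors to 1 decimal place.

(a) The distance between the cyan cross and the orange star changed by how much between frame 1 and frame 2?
-1.5

Distance in frame 1: 6.1. Distance in frame 2: 4.6.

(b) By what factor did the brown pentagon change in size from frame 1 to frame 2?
1.3×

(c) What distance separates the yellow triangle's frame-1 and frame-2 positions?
3.0

The yellow triangle moved from (4.5, 3.1) to (2.1, 1.3), a distance of √(2.4² + 1.8²) ≈ 3.0.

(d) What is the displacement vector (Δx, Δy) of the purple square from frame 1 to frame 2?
(-0.4, 0.2)

The purple square was at (6.9, 1.9) in frame 1 and (6.5, 2.1) in frame 2.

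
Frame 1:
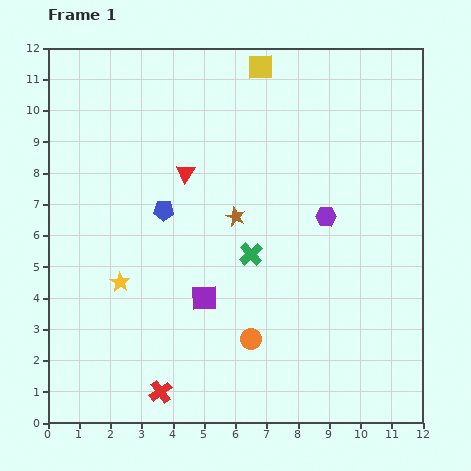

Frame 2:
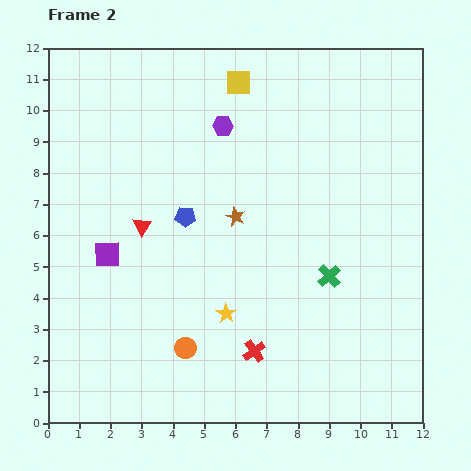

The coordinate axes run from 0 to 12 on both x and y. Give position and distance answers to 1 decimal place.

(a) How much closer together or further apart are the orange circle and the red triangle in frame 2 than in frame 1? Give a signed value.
-1.6

Distance in frame 1: 5.7. Distance in frame 2: 4.1.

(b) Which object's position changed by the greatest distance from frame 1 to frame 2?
the purple hexagon

(moved 4.4; next 3.5)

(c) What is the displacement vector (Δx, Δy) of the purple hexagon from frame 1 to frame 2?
(-3.3, 2.9)

The purple hexagon was at (8.9, 6.6) in frame 1 and (5.6, 9.5) in frame 2.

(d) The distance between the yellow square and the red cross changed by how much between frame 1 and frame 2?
-2.3

Distance in frame 1: 10.9. Distance in frame 2: 8.6.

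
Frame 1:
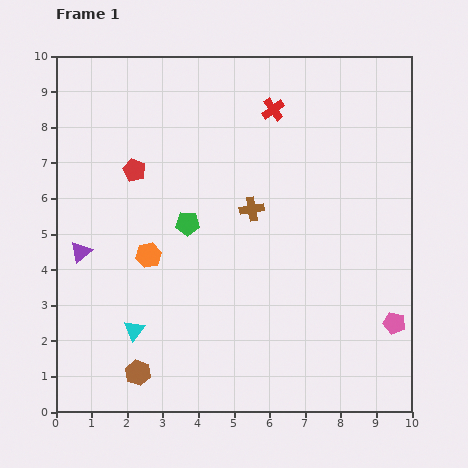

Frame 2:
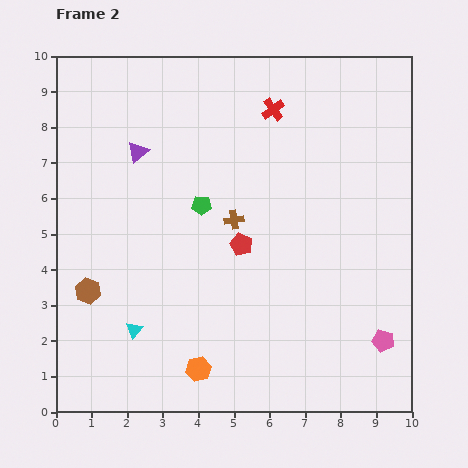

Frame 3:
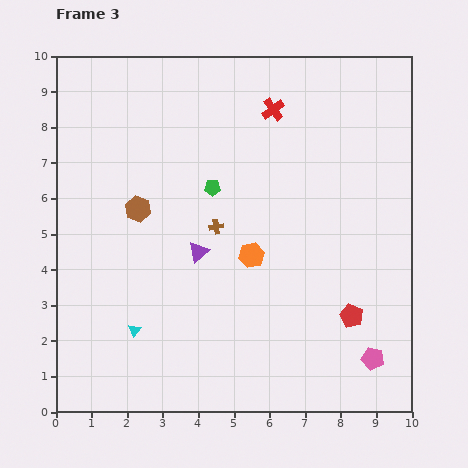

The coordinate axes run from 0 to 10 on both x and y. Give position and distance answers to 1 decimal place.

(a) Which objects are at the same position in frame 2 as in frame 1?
the cyan triangle, the red cross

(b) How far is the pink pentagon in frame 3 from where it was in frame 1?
1.2

The pink pentagon moved from (9.5, 2.5) to (8.9, 1.5), a distance of √(0.6² + 1.0²) ≈ 1.2.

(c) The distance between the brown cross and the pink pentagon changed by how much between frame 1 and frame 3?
+0.6

Distance in frame 1: 5.1. Distance in frame 3: 5.7.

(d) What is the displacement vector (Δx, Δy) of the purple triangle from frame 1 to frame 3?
(3.3, 0.0)

The purple triangle was at (0.7, 4.5) in frame 1 and (4.0, 4.5) in frame 3.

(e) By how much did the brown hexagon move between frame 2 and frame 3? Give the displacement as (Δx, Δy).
(1.4, 2.3)

The brown hexagon was at (0.9, 3.4) in frame 2 and (2.3, 5.7) in frame 3.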